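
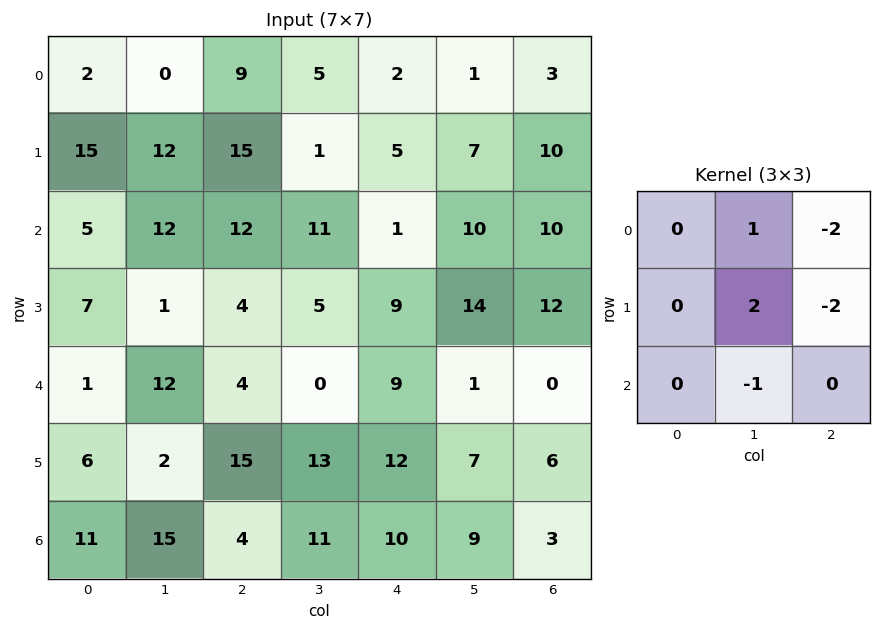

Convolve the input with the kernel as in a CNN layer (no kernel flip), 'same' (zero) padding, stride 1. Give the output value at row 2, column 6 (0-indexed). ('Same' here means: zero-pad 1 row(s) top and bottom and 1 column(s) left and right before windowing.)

The receptive field on the zero-padded input at this output position is [7 10 0 / 10 10 0 / 14 12 0]. Elementwise product with the kernel and sum: 10·1 + 0·-2 + 10·2 + 0·-2 + 12·-1.

18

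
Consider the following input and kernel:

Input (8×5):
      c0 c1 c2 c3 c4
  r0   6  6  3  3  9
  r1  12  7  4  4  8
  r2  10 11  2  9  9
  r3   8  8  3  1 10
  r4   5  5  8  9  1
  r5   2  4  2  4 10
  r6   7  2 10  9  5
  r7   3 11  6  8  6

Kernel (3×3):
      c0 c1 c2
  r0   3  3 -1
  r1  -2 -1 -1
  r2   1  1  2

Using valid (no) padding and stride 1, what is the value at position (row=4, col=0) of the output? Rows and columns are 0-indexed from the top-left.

41

The receptive field on the input at this output position is [5 5 8 / 2 4 2 / 7 2 10]. Elementwise product with the kernel and sum: 5·3 + 5·3 + 8·-1 + 2·-2 + 4·-1 + 2·-1 + 7·1 + 2·1 + 10·2.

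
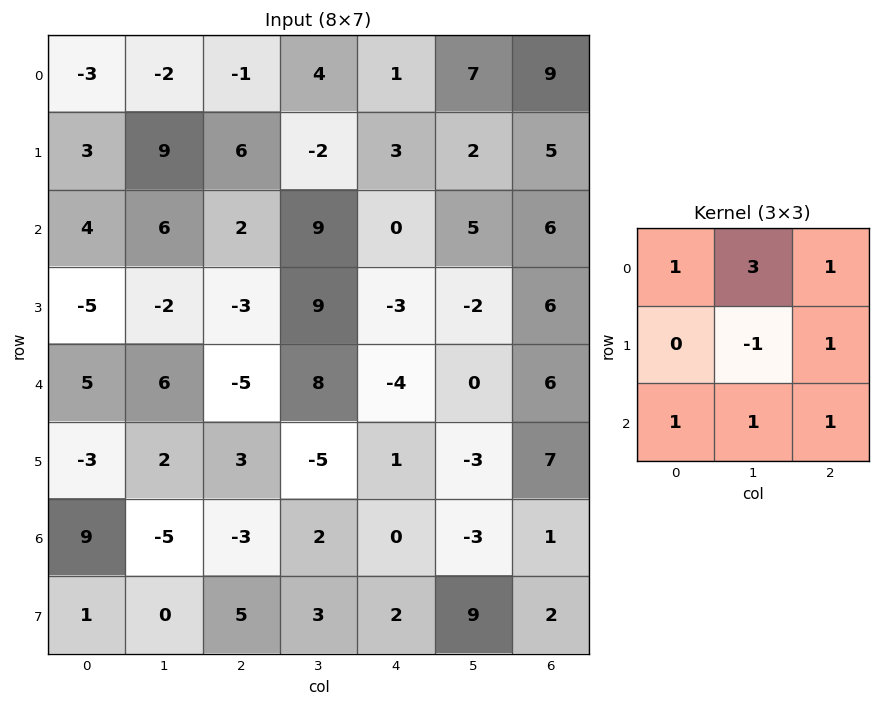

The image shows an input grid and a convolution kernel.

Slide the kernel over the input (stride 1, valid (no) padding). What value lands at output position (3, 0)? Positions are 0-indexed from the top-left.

The receptive field on the input at this output position is [-5 -2 -3 / 5 6 -5 / -3 2 3]. Elementwise product with the kernel and sum: -5·1 + -2·3 + -3·1 + 6·-1 + -5·1 + -3·1 + 2·1 + 3·1.

-23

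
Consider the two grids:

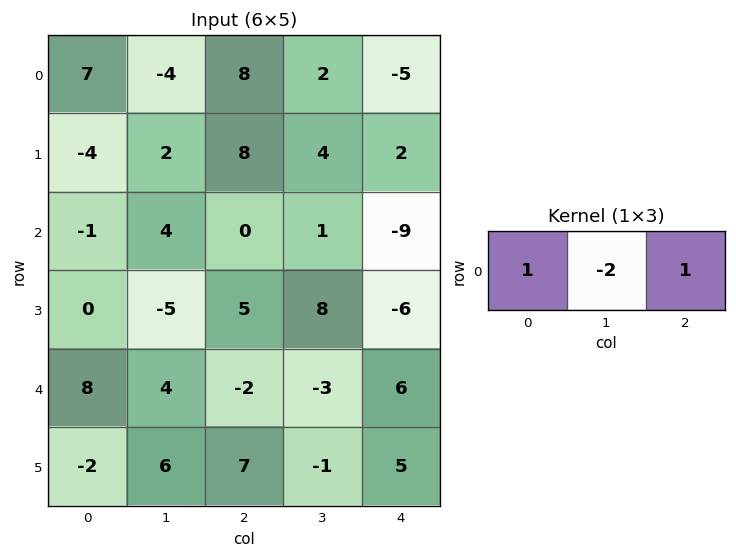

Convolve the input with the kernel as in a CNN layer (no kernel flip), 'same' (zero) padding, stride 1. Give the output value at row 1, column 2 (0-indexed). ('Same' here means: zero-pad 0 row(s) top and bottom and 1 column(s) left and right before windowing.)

The receptive field on the zero-padded input at this output position is [2 8 4]. Elementwise product with the kernel and sum: 2·1 + 8·-2 + 4·1.

-10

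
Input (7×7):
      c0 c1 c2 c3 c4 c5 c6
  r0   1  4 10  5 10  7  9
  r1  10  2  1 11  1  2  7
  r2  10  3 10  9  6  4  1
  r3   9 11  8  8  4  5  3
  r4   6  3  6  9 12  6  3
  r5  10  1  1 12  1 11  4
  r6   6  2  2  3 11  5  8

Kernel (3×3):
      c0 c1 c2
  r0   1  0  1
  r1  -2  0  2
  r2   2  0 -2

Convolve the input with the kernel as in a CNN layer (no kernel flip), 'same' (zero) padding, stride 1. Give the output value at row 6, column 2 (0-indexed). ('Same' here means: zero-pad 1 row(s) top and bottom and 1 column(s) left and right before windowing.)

The receptive field on the zero-padded input at this output position is [1 1 12 / 2 2 3 / 0 0 0]. Elementwise product with the kernel and sum: 1·1 + 12·1 + 2·-2 + 3·2 + 0·2 + 0·-2.

15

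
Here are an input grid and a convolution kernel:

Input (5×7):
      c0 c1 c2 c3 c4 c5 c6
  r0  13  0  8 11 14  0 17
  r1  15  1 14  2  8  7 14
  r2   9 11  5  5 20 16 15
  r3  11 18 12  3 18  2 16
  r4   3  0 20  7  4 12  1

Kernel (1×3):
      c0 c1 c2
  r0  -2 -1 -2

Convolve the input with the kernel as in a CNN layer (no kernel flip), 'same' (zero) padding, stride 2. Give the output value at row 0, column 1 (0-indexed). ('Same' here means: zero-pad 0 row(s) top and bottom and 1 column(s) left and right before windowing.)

-30

The receptive field on the zero-padded input at this output position is [0 8 11]. Elementwise product with the kernel and sum: 0·-2 + 8·-1 + 11·-2.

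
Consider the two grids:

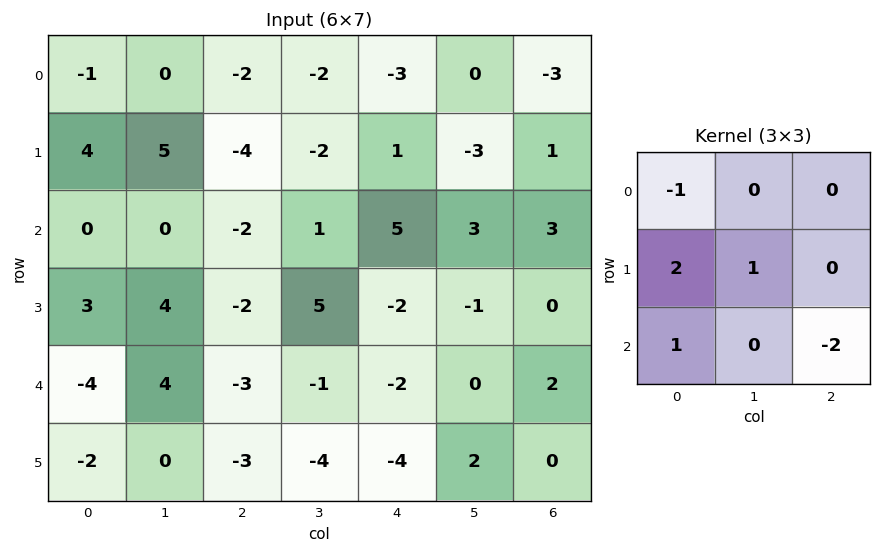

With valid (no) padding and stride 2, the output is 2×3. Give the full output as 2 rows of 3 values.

Output[0,0]: The receptive field on the input at this output position is [-1 0 -2 / 4 5 -4 / 0 0 -2]. Elementwise product with the kernel and sum: -1·-1 + 4·2 + 5·1 + 0·1 + -2·-2.
Output[0,1]: The receptive field on the input at this output position is [-2 -2 -3 / -4 -2 1 / -2 1 5]. Elementwise product with the kernel and sum: -2·-1 + -4·2 + -2·1 + -2·1 + 5·-2.

18 -20 1
12 4 -16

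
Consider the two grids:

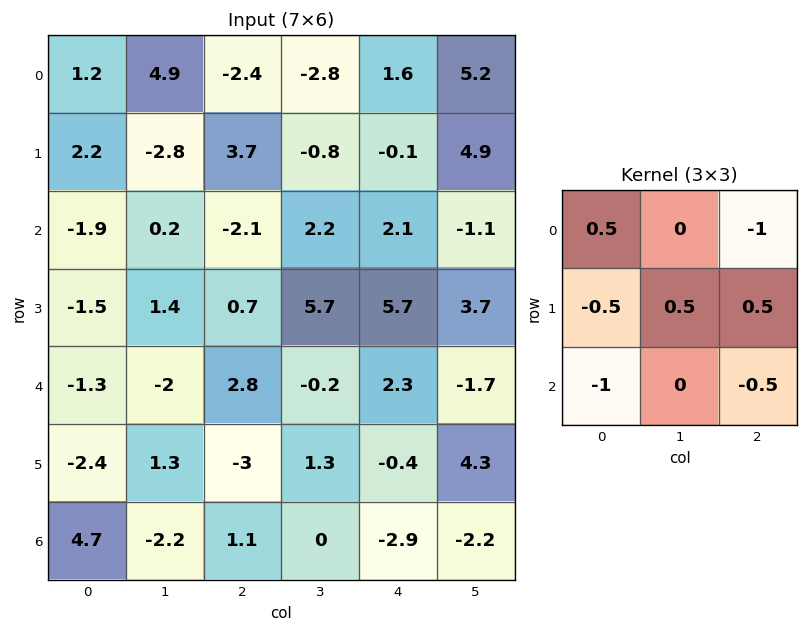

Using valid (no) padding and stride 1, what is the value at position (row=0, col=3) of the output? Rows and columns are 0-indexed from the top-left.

The receptive field on the input at this output position is [-2.8 1.6 5.2 / -0.8 -0.1 4.9 / 2.2 2.1 -1.1]. Elementwise product with the kernel and sum: -2.8·0.5 + 5.2·-1 + -0.8·-0.5 + -0.1·0.5 + 4.9·0.5 + 2.2·-1 + -1.1·-0.5.

-5.45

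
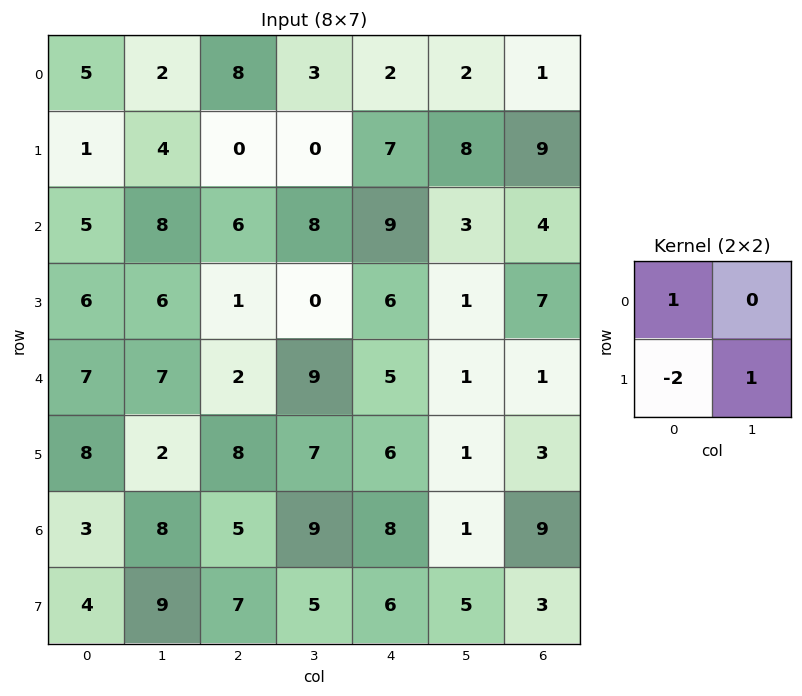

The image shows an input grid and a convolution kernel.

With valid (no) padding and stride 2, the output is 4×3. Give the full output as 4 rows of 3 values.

Output[0,0]: The receptive field on the input at this output position is [5 2 / 1 4]. Elementwise product with the kernel and sum: 5·1 + 1·-2 + 4·1.
Output[0,1]: The receptive field on the input at this output position is [8 3 / 0 0]. Elementwise product with the kernel and sum: 8·1 + 0·-2 + 0·1.

7 8 -4
-1 4 -2
-7 -7 -6
4 -4 1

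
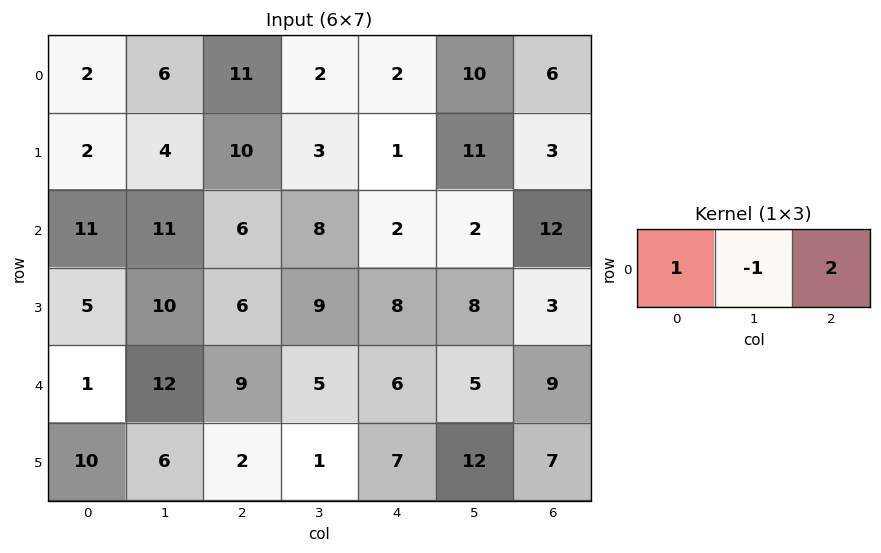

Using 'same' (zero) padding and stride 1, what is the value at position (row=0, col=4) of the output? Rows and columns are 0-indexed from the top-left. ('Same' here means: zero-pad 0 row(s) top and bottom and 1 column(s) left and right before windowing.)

The receptive field on the zero-padded input at this output position is [2 2 10]. Elementwise product with the kernel and sum: 2·1 + 2·-1 + 10·2.

20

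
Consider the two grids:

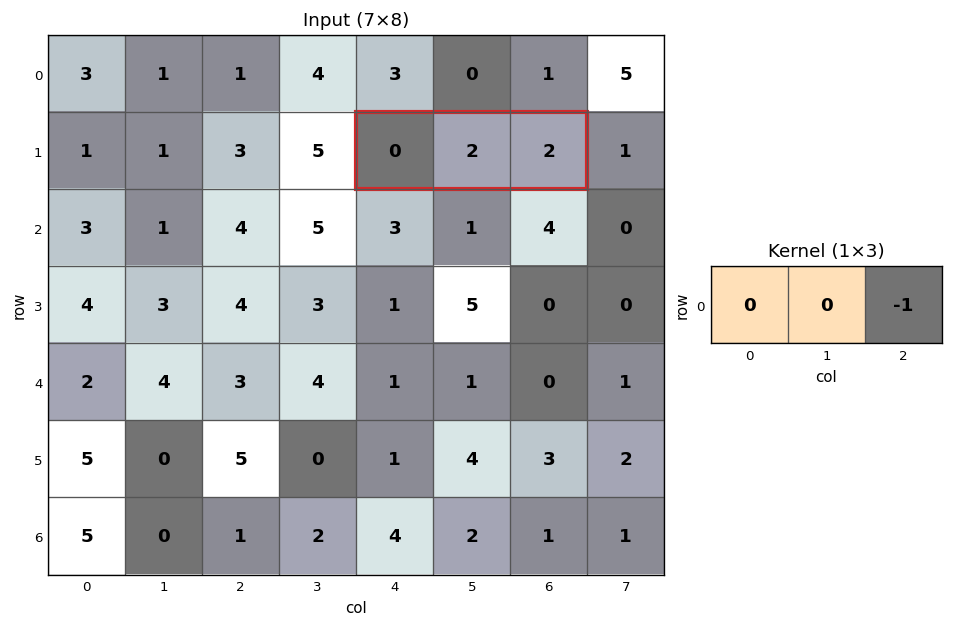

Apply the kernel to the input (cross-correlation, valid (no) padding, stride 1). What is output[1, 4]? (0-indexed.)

-2

The receptive field on the input at this output position is [0 2 2]. Elementwise product with the kernel and sum: 2·-1.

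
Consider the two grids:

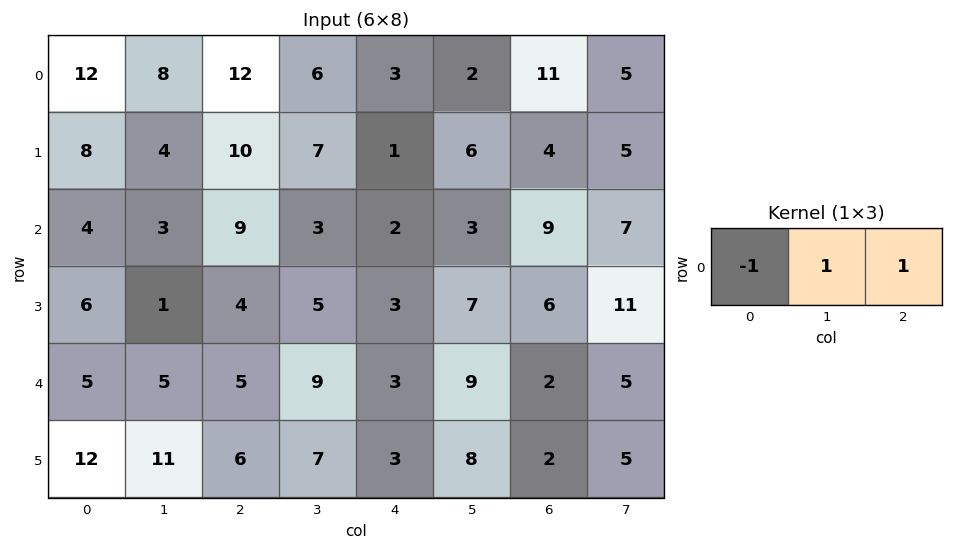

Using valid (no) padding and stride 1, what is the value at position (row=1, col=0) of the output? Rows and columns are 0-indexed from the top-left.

The receptive field on the input at this output position is [8 4 10]. Elementwise product with the kernel and sum: 8·-1 + 4·1 + 10·1.

6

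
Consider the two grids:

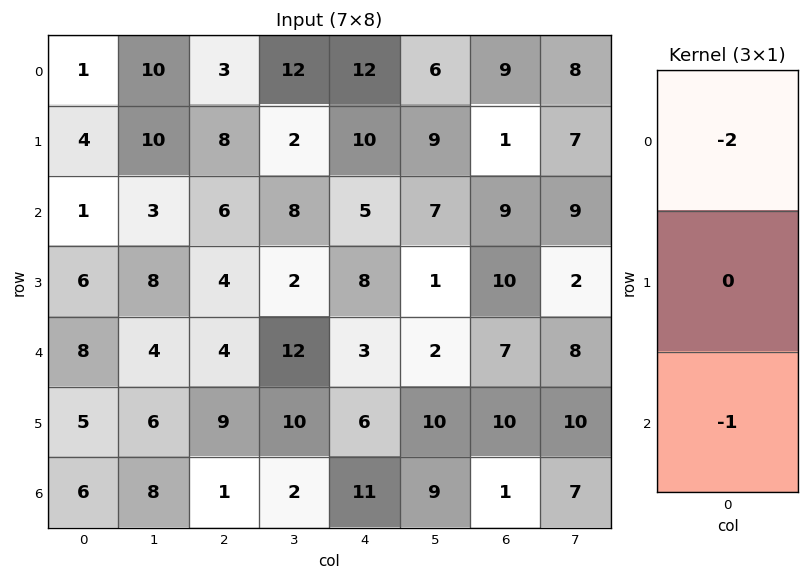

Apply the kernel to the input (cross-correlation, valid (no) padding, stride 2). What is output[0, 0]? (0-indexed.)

The receptive field on the input at this output position is [1 / 4 / 1]. Elementwise product with the kernel and sum: 1·-2 + 1·-1.

-3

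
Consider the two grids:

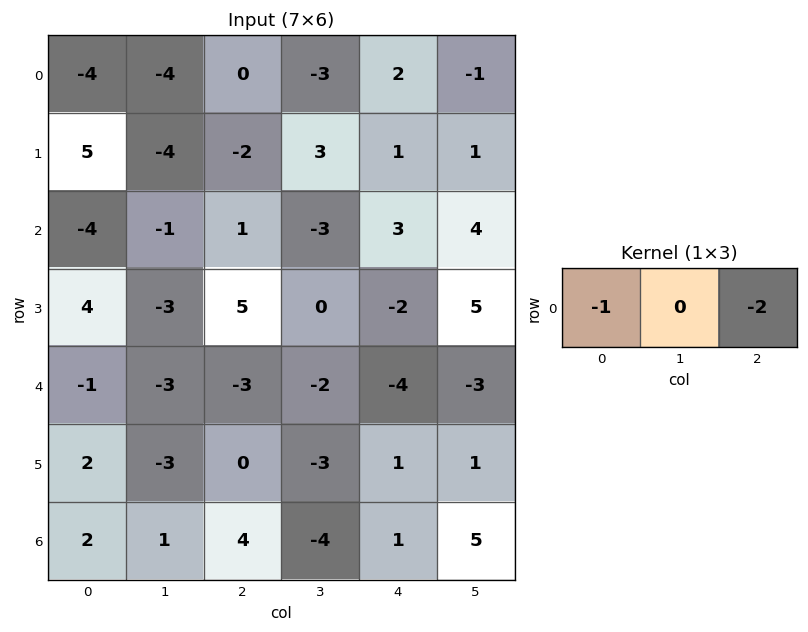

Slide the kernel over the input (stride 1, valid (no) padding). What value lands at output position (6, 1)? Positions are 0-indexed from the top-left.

The receptive field on the input at this output position is [1 4 -4]. Elementwise product with the kernel and sum: 1·-1 + -4·-2.

7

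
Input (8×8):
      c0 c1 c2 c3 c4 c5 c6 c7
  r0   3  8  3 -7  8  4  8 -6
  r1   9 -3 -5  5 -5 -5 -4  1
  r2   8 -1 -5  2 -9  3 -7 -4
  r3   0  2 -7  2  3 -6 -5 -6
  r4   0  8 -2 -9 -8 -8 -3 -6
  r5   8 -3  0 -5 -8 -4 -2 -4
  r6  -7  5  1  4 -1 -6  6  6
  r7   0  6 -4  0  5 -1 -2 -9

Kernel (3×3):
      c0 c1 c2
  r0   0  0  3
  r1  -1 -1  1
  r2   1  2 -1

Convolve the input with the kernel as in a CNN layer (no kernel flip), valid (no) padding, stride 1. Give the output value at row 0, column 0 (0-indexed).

9

The receptive field on the input at this output position is [3 8 3 / 9 -3 -5 / 8 -1 -5]. Elementwise product with the kernel and sum: 3·3 + 9·-1 + -3·-1 + -5·1 + 8·1 + -1·2 + -5·-1.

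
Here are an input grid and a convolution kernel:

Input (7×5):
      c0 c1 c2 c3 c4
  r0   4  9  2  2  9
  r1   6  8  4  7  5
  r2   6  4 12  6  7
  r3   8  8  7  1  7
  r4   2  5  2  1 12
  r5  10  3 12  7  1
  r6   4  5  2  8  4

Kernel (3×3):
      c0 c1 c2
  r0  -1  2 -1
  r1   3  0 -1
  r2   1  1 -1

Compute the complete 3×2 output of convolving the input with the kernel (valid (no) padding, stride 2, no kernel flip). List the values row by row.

Output[0,0]: The receptive field on the input at this output position is [4 9 2 / 6 8 4 / 6 4 12]. Elementwise product with the kernel and sum: 4·-1 + 9·2 + 2·-1 + 6·3 + 4·-1 + 6·1 + 4·1 + 12·-1.
Output[0,1]: The receptive field on the input at this output position is [2 2 9 / 4 7 5 / 12 6 7]. Elementwise product with the kernel and sum: 2·-1 + 2·2 + 9·-1 + 4·3 + 5·-1 + 12·1 + 6·1 + 7·-1.

24 11
12 -2
31 29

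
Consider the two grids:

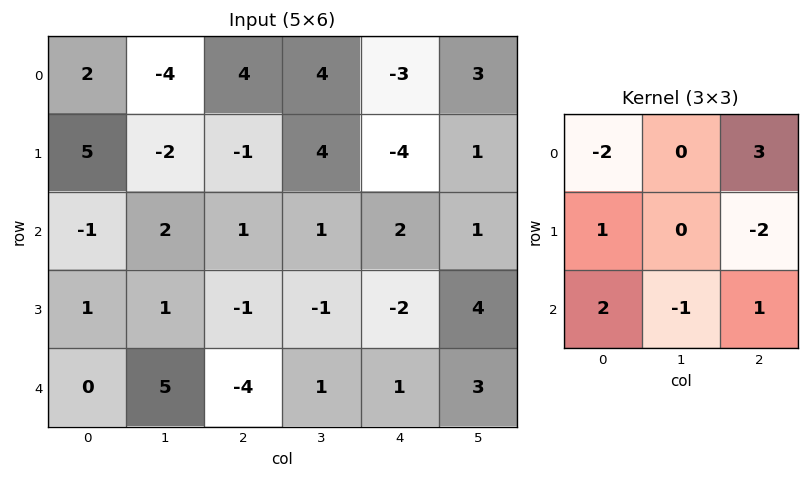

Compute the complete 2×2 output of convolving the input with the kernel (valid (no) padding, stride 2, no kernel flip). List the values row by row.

12 -7
-1 -1

Output[0,0]: The receptive field on the input at this output position is [2 -4 4 / 5 -2 -1 / -1 2 1]. Elementwise product with the kernel and sum: 2·-2 + 4·3 + 5·1 + -1·-2 + -1·2 + 2·-1 + 1·1.
Output[0,1]: The receptive field on the input at this output position is [4 4 -3 / -1 4 -4 / 1 1 2]. Elementwise product with the kernel and sum: 4·-2 + -3·3 + -1·1 + -4·-2 + 1·2 + 1·-1 + 2·1.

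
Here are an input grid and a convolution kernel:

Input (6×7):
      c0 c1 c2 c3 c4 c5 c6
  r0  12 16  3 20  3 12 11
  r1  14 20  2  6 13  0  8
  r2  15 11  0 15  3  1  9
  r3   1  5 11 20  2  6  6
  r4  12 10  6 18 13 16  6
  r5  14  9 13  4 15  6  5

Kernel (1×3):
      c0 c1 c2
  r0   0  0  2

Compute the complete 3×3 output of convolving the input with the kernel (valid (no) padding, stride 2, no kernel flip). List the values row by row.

6 6 22
0 6 18
12 26 12

Output[0,0]: The receptive field on the input at this output position is [12 16 3]. Elementwise product with the kernel and sum: 3·2.
Output[0,1]: The receptive field on the input at this output position is [3 20 3]. Elementwise product with the kernel and sum: 3·2.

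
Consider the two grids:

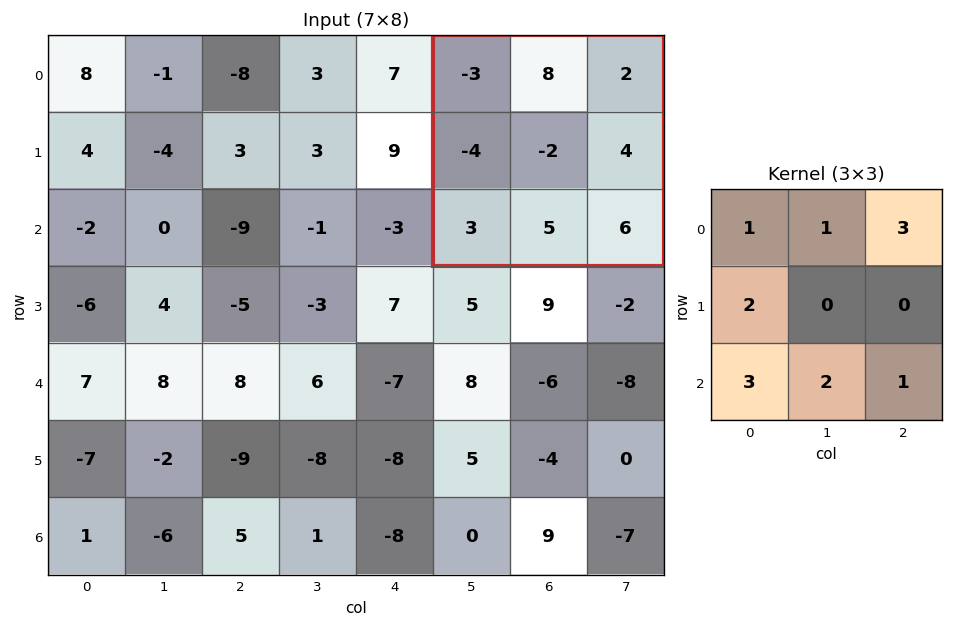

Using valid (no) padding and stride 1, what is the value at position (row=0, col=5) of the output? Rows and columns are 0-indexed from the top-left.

28

The receptive field on the input at this output position is [-3 8 2 / -4 -2 4 / 3 5 6]. Elementwise product with the kernel and sum: -3·1 + 8·1 + 2·3 + -4·2 + 3·3 + 5·2 + 6·1.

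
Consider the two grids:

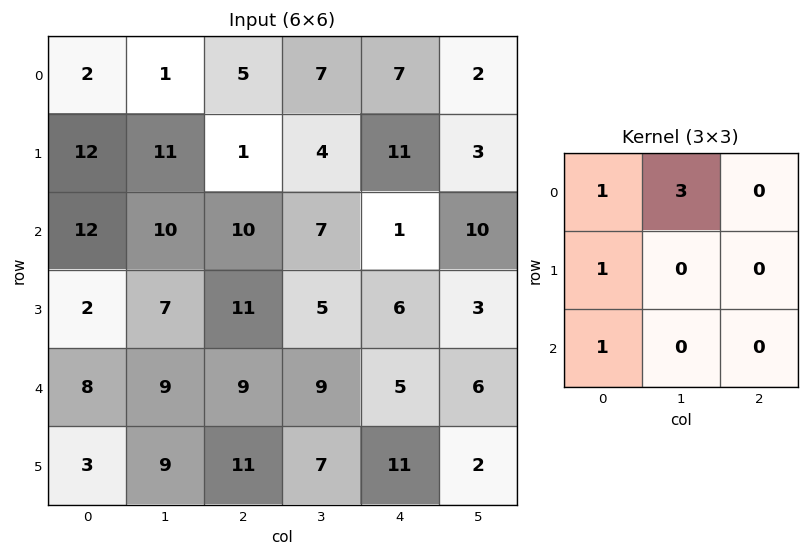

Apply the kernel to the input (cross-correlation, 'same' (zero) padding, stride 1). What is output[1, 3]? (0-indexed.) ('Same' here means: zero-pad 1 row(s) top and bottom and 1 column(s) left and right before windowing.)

37

The receptive field on the zero-padded input at this output position is [5 7 7 / 1 4 11 / 10 7 1]. Elementwise product with the kernel and sum: 5·1 + 7·3 + 1·1 + 10·1.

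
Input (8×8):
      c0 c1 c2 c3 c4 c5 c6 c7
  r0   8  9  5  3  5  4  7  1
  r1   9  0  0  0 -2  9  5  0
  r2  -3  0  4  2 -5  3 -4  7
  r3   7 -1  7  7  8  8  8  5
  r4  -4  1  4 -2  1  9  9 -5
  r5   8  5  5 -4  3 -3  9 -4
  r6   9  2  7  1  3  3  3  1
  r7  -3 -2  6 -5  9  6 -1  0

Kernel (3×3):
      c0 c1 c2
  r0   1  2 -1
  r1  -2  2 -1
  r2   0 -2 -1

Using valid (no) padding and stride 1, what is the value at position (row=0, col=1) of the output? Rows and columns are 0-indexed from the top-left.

6

The receptive field on the input at this output position is [9 5 3 / 0 0 0 / 0 4 2]. Elementwise product with the kernel and sum: 9·1 + 5·2 + 3·-1 + 0·-2 + 0·2 + 0·-1 + 4·-2 + 2·-1.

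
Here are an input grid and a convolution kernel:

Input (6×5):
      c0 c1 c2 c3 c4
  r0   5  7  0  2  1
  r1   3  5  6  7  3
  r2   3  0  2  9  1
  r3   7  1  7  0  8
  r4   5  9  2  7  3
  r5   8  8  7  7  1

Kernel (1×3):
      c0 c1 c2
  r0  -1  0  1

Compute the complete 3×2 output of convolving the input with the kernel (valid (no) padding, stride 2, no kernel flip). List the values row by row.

Output[0,0]: The receptive field on the input at this output position is [5 7 0]. Elementwise product with the kernel and sum: 5·-1 + 0·1.
Output[0,1]: The receptive field on the input at this output position is [0 2 1]. Elementwise product with the kernel and sum: 0·-1 + 1·1.

-5 1
-1 -1
-3 1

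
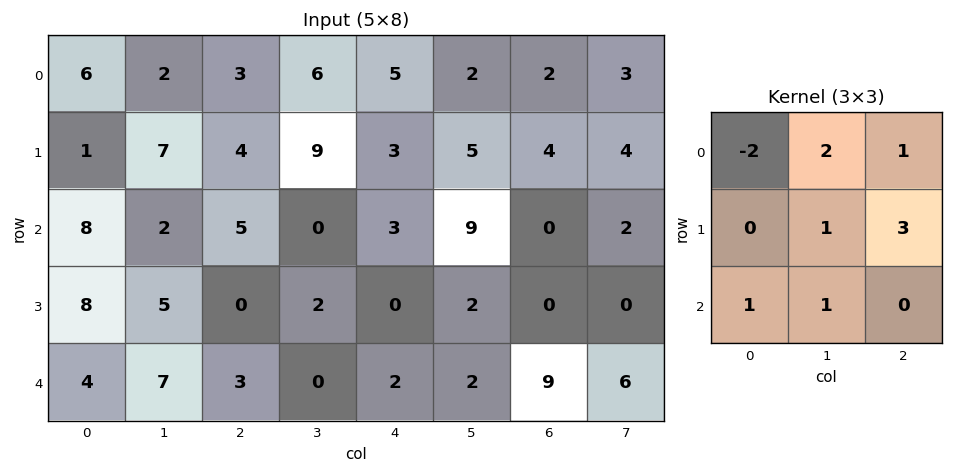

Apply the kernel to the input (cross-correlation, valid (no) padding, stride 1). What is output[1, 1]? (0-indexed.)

13

The receptive field on the input at this output position is [7 4 9 / 2 5 0 / 5 0 2]. Elementwise product with the kernel and sum: 7·-2 + 4·2 + 9·1 + 5·1 + 0·3 + 5·1 + 0·1.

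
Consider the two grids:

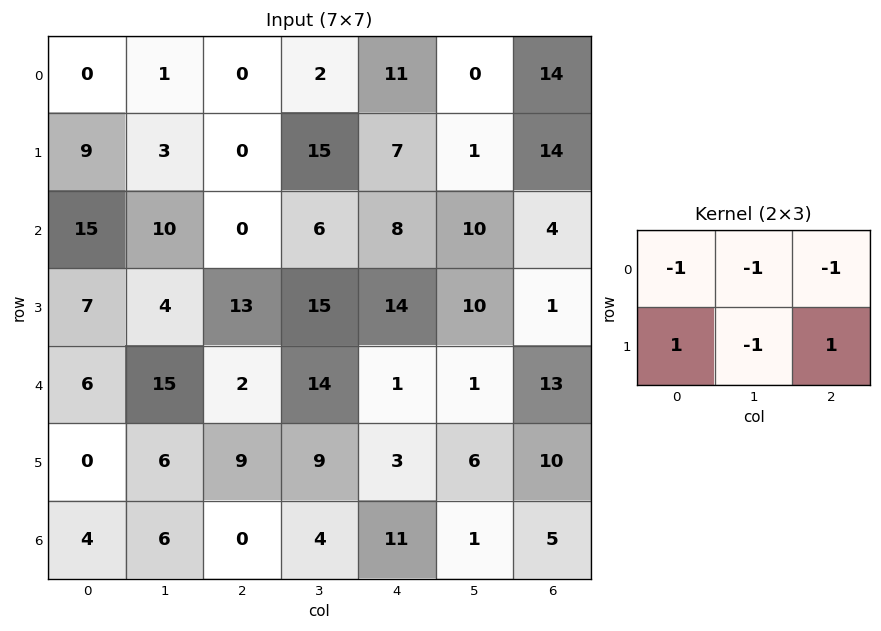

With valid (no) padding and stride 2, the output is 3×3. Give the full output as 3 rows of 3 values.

Output[0,0]: The receptive field on the input at this output position is [0 1 0 / 9 3 0]. Elementwise product with the kernel and sum: 0·-1 + 1·-1 + 0·-1 + 9·1 + 3·-1 + 0·1.
Output[0,1]: The receptive field on the input at this output position is [0 2 11 / 0 15 7]. Elementwise product with the kernel and sum: 0·-1 + 2·-1 + 11·-1 + 0·1 + 15·-1 + 7·1.

5 -21 -5
-9 -2 -17
-20 -14 -8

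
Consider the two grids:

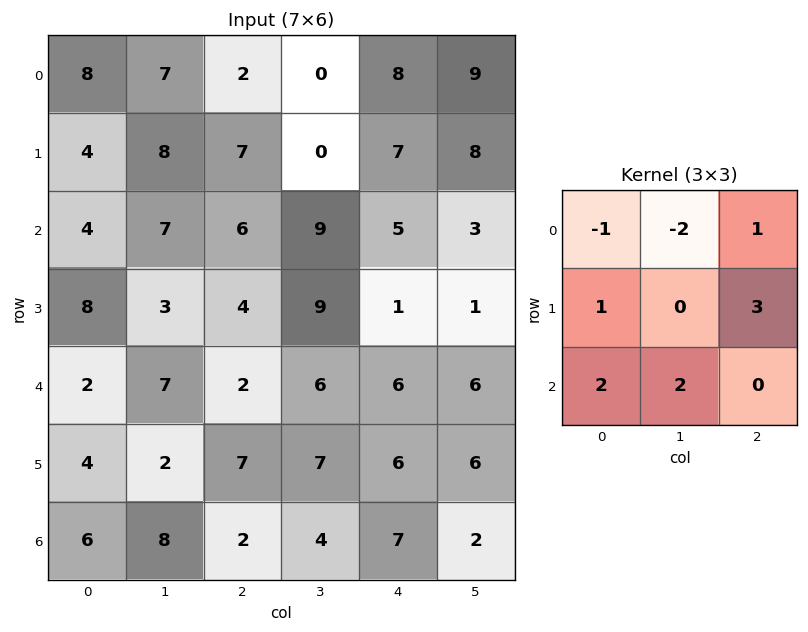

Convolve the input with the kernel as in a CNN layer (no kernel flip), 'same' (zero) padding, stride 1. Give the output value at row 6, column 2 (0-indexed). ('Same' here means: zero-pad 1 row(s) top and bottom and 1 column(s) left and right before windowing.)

The receptive field on the zero-padded input at this output position is [2 7 7 / 8 2 4 / 0 0 0]. Elementwise product with the kernel and sum: 2·-1 + 7·-2 + 7·1 + 8·1 + 4·3 + 0·2 + 0·2.

11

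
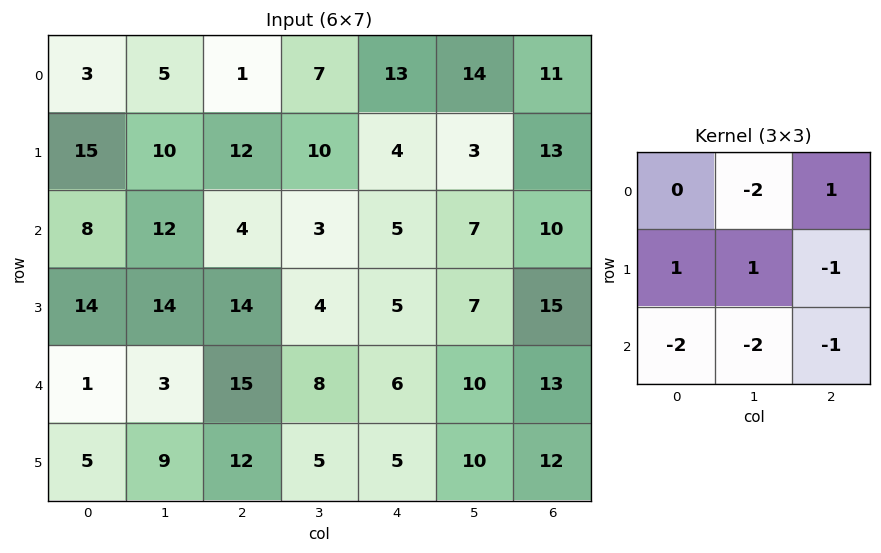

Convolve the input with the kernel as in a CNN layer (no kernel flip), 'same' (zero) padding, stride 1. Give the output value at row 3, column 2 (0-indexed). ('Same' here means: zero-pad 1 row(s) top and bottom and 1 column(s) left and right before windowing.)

The receptive field on the zero-padded input at this output position is [12 4 3 / 14 14 4 / 3 15 8]. Elementwise product with the kernel and sum: 4·-2 + 3·1 + 14·1 + 14·1 + 4·-1 + 3·-2 + 15·-2 + 8·-1.

-25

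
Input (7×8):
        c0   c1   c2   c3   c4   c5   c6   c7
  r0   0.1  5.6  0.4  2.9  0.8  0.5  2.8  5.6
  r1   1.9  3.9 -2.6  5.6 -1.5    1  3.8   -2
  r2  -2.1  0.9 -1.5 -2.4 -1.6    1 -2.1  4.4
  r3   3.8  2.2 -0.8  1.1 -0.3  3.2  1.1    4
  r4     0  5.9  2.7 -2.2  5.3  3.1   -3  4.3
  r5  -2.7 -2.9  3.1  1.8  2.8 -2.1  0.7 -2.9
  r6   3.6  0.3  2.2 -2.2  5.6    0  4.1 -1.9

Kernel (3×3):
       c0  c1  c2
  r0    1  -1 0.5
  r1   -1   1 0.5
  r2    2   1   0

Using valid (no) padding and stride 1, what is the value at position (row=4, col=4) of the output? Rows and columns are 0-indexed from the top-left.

The receptive field on the input at this output position is [5.3 3.1 -3 / 2.8 -2.1 0.7 / 5.6 0 4.1]. Elementwise product with the kernel and sum: 5.3·1 + 3.1·-1 + -3·0.5 + 2.8·-1 + -2.1·1 + 0.7·0.5 + 5.6·2 + 0·1.

7.35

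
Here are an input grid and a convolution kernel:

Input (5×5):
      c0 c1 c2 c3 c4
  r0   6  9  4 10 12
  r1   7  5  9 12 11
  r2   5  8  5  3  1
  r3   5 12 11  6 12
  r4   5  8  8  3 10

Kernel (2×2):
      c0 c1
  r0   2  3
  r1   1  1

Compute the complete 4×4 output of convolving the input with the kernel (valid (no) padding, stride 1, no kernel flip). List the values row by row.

51 44 59 79
42 50 62 61
51 54 36 27
59 73 51 61

Output[0,0]: The receptive field on the input at this output position is [6 9 / 7 5]. Elementwise product with the kernel and sum: 6·2 + 9·3 + 7·1 + 5·1.
Output[0,1]: The receptive field on the input at this output position is [9 4 / 5 9]. Elementwise product with the kernel and sum: 9·2 + 4·3 + 5·1 + 9·1.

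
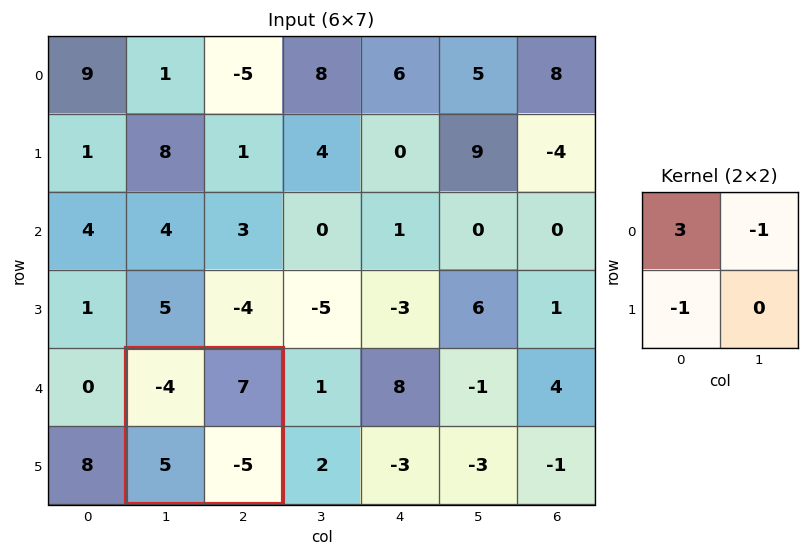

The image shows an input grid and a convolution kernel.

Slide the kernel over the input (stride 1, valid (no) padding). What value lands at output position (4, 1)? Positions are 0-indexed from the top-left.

The receptive field on the input at this output position is [-4 7 / 5 -5]. Elementwise product with the kernel and sum: -4·3 + 7·-1 + 5·-1.

-24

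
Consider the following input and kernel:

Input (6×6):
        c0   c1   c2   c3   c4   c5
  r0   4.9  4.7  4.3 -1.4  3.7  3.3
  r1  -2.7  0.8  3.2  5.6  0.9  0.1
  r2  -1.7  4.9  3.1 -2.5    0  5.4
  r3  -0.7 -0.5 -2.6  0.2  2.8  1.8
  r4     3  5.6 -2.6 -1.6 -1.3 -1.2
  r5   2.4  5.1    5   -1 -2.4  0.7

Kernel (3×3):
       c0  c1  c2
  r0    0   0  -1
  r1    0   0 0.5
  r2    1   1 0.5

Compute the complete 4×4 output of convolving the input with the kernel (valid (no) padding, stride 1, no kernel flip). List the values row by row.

2.05 10.95 -2.65 -3.05
-4.15 -9.85 -1.9 6.5
2.9 4.8 -3.45 -8
11.3 8.6 -0.65 -5.45

Output[0,0]: The receptive field on the input at this output position is [4.9 4.7 4.3 / -2.7 0.8 3.2 / -1.7 4.9 3.1]. Elementwise product with the kernel and sum: 4.3·-1 + 3.2·0.5 + -1.7·1 + 4.9·1 + 3.1·0.5.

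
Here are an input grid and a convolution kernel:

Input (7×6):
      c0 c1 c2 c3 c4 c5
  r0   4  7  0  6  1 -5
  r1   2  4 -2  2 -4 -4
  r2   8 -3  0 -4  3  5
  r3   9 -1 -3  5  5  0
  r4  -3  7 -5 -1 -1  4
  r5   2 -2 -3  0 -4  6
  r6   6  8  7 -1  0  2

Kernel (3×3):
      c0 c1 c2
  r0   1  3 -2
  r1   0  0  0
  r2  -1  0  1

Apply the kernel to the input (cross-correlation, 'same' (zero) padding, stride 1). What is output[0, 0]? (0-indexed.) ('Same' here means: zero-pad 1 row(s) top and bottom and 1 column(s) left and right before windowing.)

The receptive field on the zero-padded input at this output position is [0 0 0 / 0 4 7 / 0 2 4]. Elementwise product with the kernel and sum: 0·1 + 0·3 + 0·-2 + 0·-1 + 4·1.

4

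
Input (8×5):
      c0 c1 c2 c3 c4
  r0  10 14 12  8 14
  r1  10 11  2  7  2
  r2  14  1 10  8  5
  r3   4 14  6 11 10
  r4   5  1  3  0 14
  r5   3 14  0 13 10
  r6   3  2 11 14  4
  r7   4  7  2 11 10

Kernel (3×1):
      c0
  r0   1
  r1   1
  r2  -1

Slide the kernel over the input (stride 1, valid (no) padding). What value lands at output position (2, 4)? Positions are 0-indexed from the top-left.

1

The receptive field on the input at this output position is [5 / 10 / 14]. Elementwise product with the kernel and sum: 5·1 + 10·1 + 14·-1.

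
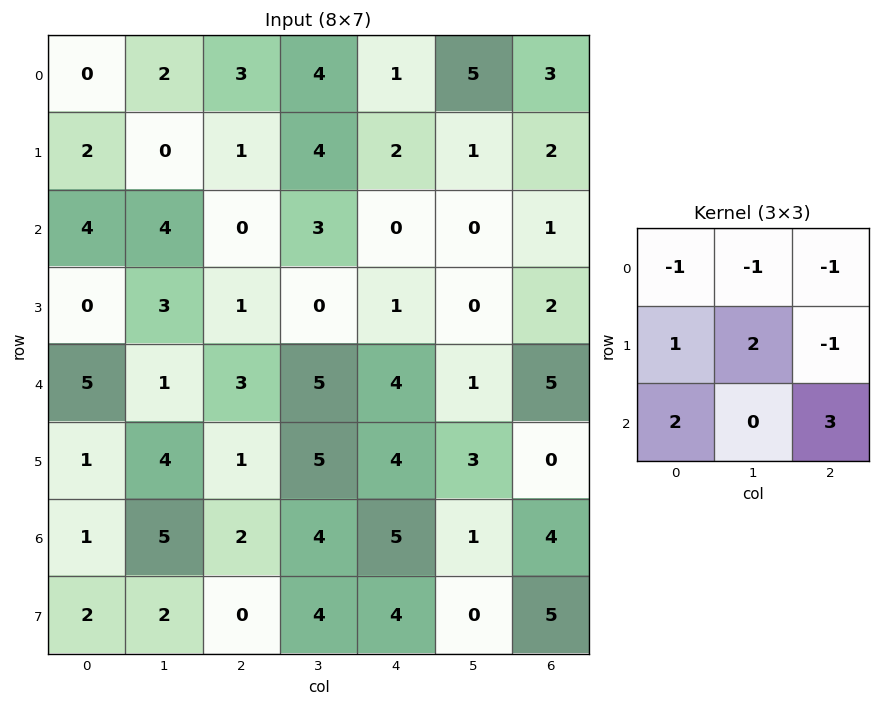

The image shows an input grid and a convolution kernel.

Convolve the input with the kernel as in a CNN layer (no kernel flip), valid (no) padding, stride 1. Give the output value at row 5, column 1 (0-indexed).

11

The receptive field on the input at this output position is [4 1 5 / 5 2 4 / 2 0 4]. Elementwise product with the kernel and sum: 4·-1 + 1·-1 + 5·-1 + 5·1 + 2·2 + 4·-1 + 2·2 + 4·3.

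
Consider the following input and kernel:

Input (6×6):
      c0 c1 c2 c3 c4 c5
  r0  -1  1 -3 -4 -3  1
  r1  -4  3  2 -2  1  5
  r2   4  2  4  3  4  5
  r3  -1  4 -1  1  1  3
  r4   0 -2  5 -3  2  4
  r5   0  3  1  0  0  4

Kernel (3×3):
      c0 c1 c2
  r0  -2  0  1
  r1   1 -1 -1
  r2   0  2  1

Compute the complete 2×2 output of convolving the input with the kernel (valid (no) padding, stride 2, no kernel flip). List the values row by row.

Output[0,0]: The receptive field on the input at this output position is [-1 1 -3 / -4 3 2 / 4 2 4]. Elementwise product with the kernel and sum: -1·-2 + -3·1 + -4·1 + 3·-1 + 2·-1 + 2·2 + 4·1.

-2 16
-7 -11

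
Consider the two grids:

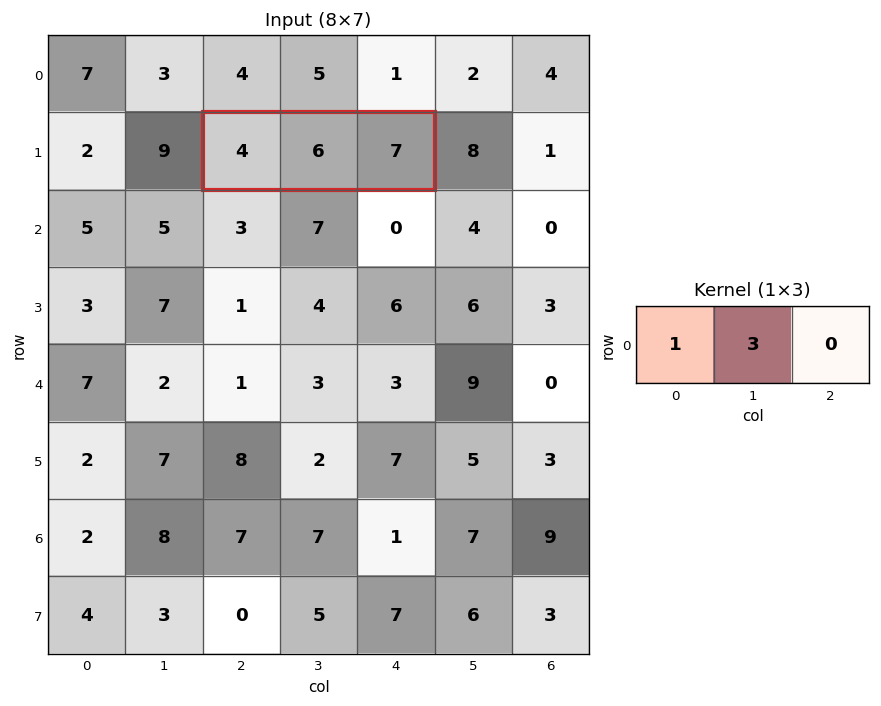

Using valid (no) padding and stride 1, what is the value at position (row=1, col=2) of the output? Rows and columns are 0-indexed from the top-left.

22

The receptive field on the input at this output position is [4 6 7]. Elementwise product with the kernel and sum: 4·1 + 6·3.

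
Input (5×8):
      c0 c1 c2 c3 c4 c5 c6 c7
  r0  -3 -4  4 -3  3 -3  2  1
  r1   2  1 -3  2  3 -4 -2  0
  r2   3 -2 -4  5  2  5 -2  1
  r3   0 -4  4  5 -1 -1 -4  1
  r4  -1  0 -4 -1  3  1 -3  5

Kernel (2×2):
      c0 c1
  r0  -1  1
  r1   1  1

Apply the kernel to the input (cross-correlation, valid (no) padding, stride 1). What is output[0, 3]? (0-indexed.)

The receptive field on the input at this output position is [-3 3 / 2 3]. Elementwise product with the kernel and sum: -3·-1 + 3·1 + 2·1 + 3·1.

11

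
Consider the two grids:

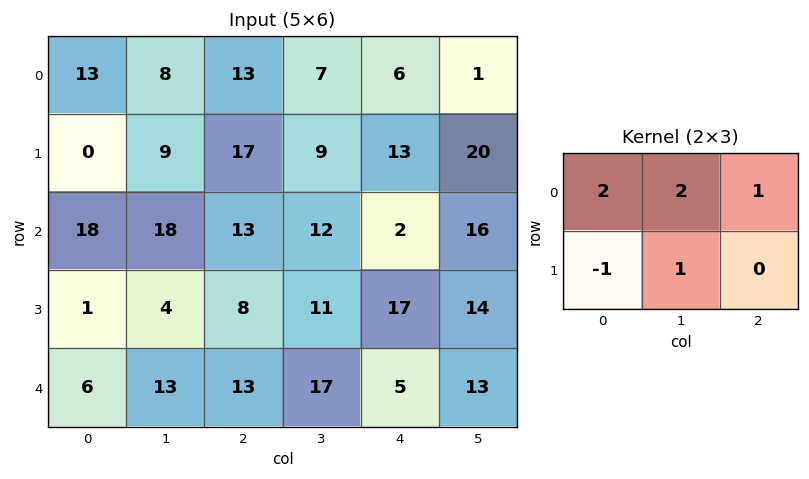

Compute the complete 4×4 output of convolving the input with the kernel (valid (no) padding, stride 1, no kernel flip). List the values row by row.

Output[0,0]: The receptive field on the input at this output position is [13 8 13 / 0 9 17]. Elementwise product with the kernel and sum: 13·2 + 8·2 + 13·1 + 0·-1 + 9·1.
Output[0,1]: The receptive field on the input at this output position is [8 13 7 / 9 17 9]. Elementwise product with the kernel and sum: 8·2 + 13·2 + 7·1 + 9·-1 + 17·1.

64 57 38 31
35 56 64 54
88 78 55 50
25 35 59 58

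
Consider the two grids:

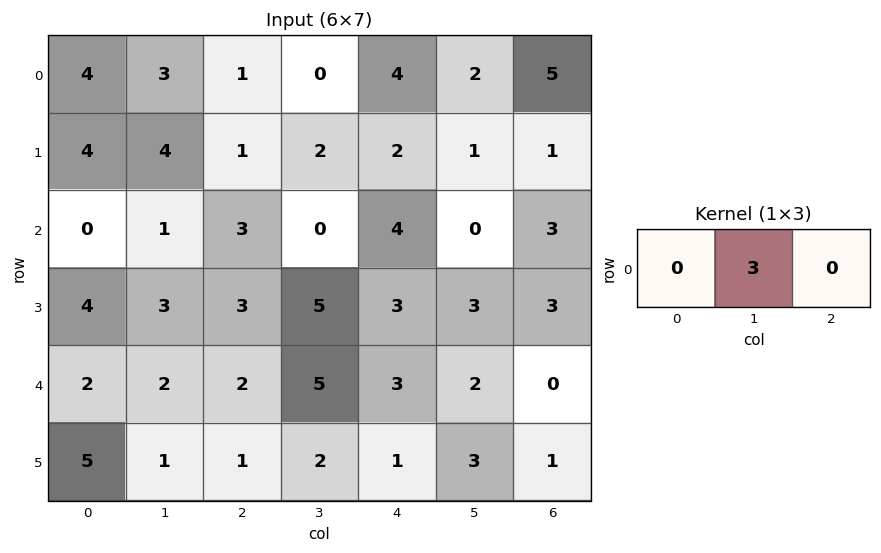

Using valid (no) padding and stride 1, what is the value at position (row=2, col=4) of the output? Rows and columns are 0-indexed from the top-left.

The receptive field on the input at this output position is [4 0 3]. Elementwise product with the kernel and sum: 0·3.

0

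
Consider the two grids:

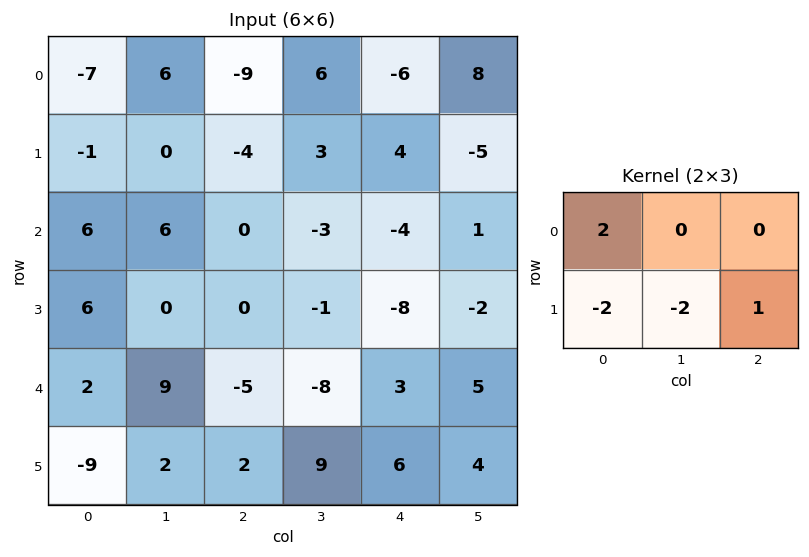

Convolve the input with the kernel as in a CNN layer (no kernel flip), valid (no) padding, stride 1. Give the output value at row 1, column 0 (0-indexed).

The receptive field on the input at this output position is [-1 0 -4 / 6 6 0]. Elementwise product with the kernel and sum: -1·2 + 6·-2 + 6·-2 + 0·1.

-26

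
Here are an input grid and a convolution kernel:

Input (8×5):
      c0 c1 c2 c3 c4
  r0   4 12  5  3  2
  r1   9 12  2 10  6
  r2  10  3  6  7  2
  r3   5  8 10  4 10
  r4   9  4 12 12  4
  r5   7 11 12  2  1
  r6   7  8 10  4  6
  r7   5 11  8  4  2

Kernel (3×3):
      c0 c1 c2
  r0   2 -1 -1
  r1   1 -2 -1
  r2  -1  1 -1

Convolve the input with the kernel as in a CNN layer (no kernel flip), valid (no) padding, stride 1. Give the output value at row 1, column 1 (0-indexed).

The receptive field on the input at this output position is [12 2 10 / 3 6 7 / 8 10 4]. Elementwise product with the kernel and sum: 12·2 + 2·-1 + 10·-1 + 3·1 + 6·-2 + 7·-1 + 8·-1 + 10·1 + 4·-1.

-6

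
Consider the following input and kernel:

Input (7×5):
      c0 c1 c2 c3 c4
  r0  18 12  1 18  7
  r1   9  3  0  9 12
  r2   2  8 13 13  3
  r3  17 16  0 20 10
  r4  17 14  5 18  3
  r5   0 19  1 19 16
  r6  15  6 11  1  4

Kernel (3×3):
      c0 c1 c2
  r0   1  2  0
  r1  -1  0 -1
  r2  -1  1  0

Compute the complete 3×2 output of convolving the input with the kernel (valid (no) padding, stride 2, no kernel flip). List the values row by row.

39 25
-2 42
35 14

Output[0,0]: The receptive field on the input at this output position is [18 12 1 / 9 3 0 / 2 8 13]. Elementwise product with the kernel and sum: 18·1 + 12·2 + 9·-1 + 0·-1 + 2·-1 + 8·1.
Output[0,1]: The receptive field on the input at this output position is [1 18 7 / 0 9 12 / 13 13 3]. Elementwise product with the kernel and sum: 1·1 + 18·2 + 0·-1 + 12·-1 + 13·-1 + 13·1.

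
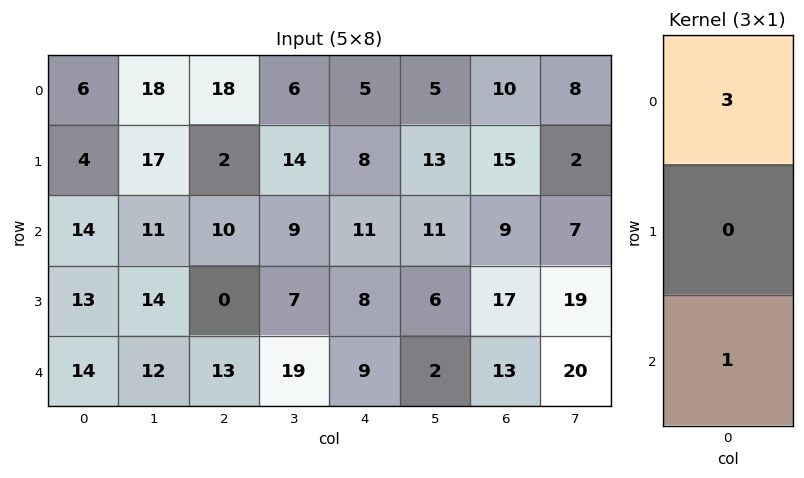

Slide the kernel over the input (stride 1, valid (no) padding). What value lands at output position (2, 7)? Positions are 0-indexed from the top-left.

The receptive field on the input at this output position is [7 / 19 / 20]. Elementwise product with the kernel and sum: 7·3 + 20·1.

41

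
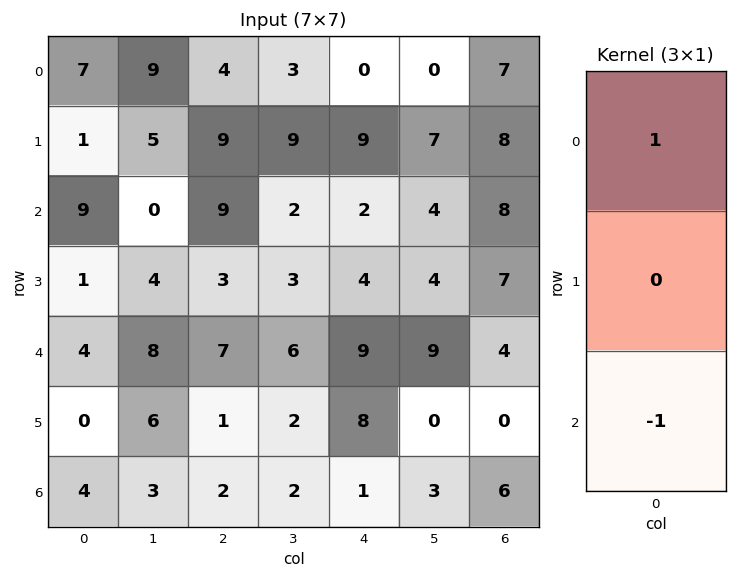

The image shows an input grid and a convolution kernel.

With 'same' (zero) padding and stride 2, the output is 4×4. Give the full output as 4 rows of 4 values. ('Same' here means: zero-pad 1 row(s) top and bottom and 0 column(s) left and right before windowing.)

-1 -9 -9 -8
0 6 5 1
1 2 -4 7
0 1 8 0

Output[0,0]: The receptive field on the zero-padded input at this output position is [0 / 7 / 1]. Elementwise product with the kernel and sum: 0·1 + 1·-1.
Output[0,1]: The receptive field on the zero-padded input at this output position is [0 / 4 / 9]. Elementwise product with the kernel and sum: 0·1 + 9·-1.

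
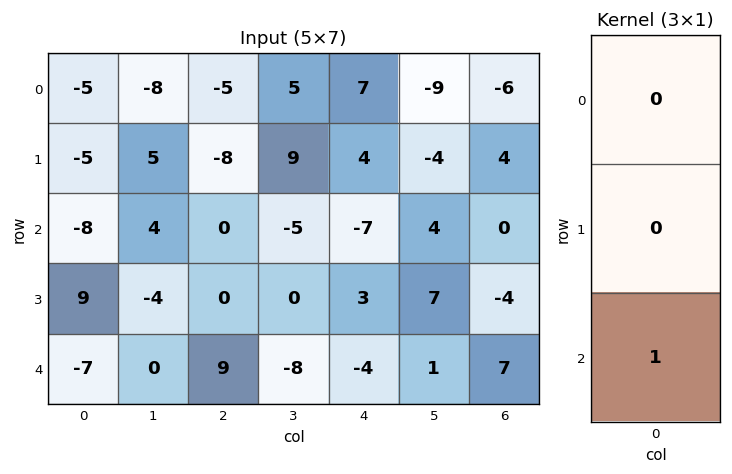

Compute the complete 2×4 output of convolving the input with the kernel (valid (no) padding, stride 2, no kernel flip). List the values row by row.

-8 0 -7 0
-7 9 -4 7

Output[0,0]: The receptive field on the input at this output position is [-5 / -5 / -8]. Elementwise product with the kernel and sum: -8·1.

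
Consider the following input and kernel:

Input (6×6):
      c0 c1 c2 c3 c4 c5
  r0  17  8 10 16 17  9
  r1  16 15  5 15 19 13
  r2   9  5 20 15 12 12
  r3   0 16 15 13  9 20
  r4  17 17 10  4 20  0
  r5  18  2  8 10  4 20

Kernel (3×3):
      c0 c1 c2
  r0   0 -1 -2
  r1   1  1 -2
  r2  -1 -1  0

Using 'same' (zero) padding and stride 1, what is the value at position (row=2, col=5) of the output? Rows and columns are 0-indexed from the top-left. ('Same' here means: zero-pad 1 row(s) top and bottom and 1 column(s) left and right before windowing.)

-18

The receptive field on the zero-padded input at this output position is [19 13 0 / 12 12 0 / 9 20 0]. Elementwise product with the kernel and sum: 13·-1 + 0·-2 + 12·1 + 12·1 + 0·-2 + 9·-1 + 20·-1.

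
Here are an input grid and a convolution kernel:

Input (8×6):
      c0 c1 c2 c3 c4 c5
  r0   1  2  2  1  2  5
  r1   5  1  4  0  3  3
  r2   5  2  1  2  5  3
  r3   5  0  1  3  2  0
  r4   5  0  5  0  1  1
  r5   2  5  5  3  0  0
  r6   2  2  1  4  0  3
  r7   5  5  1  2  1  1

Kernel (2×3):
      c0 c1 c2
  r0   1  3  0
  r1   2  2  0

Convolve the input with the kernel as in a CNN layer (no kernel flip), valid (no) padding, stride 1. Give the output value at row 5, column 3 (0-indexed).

11

The receptive field on the input at this output position is [3 0 0 / 4 0 3]. Elementwise product with the kernel and sum: 3·1 + 0·3 + 4·2 + 0·2.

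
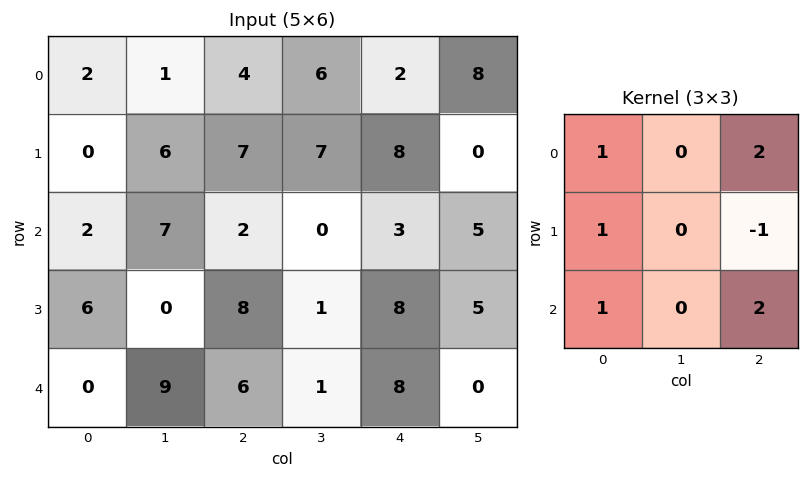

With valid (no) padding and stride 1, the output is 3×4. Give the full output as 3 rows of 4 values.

Output[0,0]: The receptive field on the input at this output position is [2 1 4 / 0 6 7 / 2 7 2]. Elementwise product with the kernel and sum: 2·1 + 4·2 + 0·1 + 7·-1 + 2·1 + 2·2.

9 19 15 39
36 29 46 13
16 17 30 7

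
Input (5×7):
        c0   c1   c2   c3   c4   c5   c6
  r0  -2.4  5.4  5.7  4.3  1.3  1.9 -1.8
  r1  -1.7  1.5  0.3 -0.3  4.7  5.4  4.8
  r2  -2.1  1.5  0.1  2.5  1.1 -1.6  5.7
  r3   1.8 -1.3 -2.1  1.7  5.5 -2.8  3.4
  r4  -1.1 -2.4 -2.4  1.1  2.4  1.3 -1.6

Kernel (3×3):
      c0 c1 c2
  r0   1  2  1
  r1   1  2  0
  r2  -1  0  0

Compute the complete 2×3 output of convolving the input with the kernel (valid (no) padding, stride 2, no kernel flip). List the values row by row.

Output[0,0]: The receptive field on the input at this output position is [-2.4 5.4 5.7 / -1.7 1.5 0.3 / -2.1 1.5 0.1]. Elementwise product with the kernel and sum: -2.4·1 + 5.4·2 + 5.7·1 + -1.7·1 + 1.5·2 + -2.1·-1.

17.5 15.2 17.7
1.3 9.9 1.1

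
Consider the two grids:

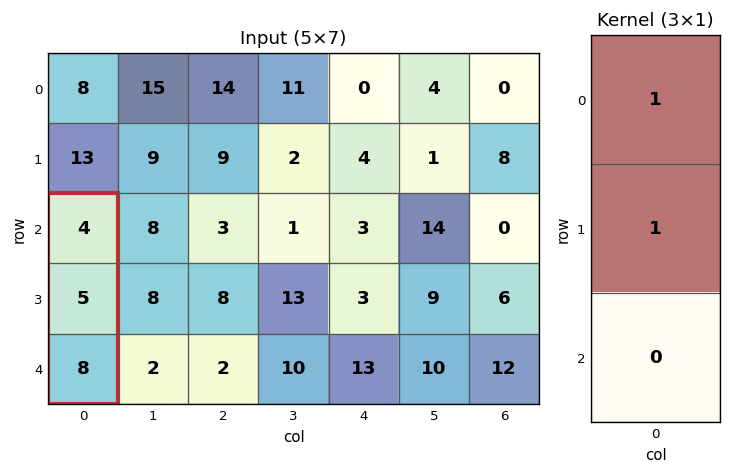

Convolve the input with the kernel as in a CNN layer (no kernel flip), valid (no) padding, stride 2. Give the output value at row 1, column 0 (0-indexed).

The receptive field on the input at this output position is [4 / 5 / 8]. Elementwise product with the kernel and sum: 4·1 + 5·1.

9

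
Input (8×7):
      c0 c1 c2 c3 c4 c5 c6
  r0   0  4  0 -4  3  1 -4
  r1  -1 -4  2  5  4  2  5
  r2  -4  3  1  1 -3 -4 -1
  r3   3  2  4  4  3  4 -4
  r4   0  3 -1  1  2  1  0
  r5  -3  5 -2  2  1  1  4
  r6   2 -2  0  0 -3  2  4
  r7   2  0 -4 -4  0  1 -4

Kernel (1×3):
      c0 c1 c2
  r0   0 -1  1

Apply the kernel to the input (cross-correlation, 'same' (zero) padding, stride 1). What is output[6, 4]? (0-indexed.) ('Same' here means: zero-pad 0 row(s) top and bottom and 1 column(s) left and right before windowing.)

5

The receptive field on the zero-padded input at this output position is [0 -3 2]. Elementwise product with the kernel and sum: -3·-1 + 2·1.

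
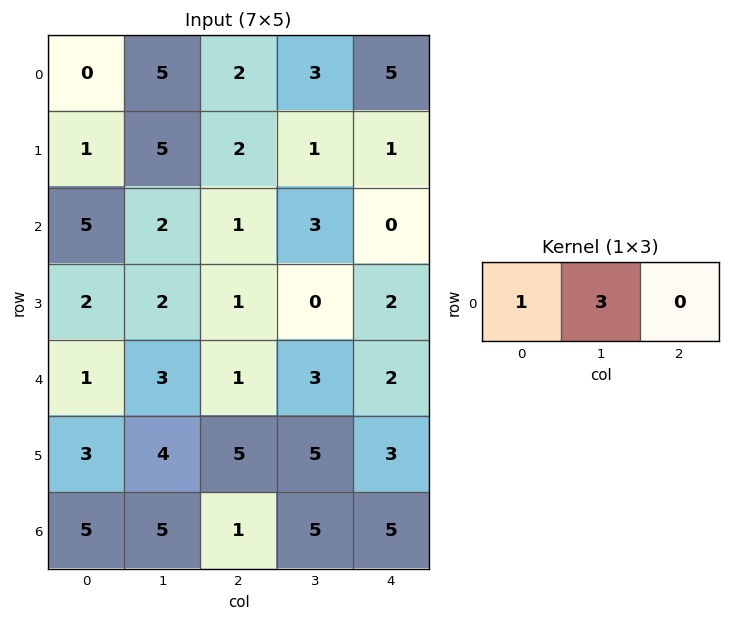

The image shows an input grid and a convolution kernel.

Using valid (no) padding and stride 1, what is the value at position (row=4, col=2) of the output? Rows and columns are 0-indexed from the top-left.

10

The receptive field on the input at this output position is [1 3 2]. Elementwise product with the kernel and sum: 1·1 + 3·3.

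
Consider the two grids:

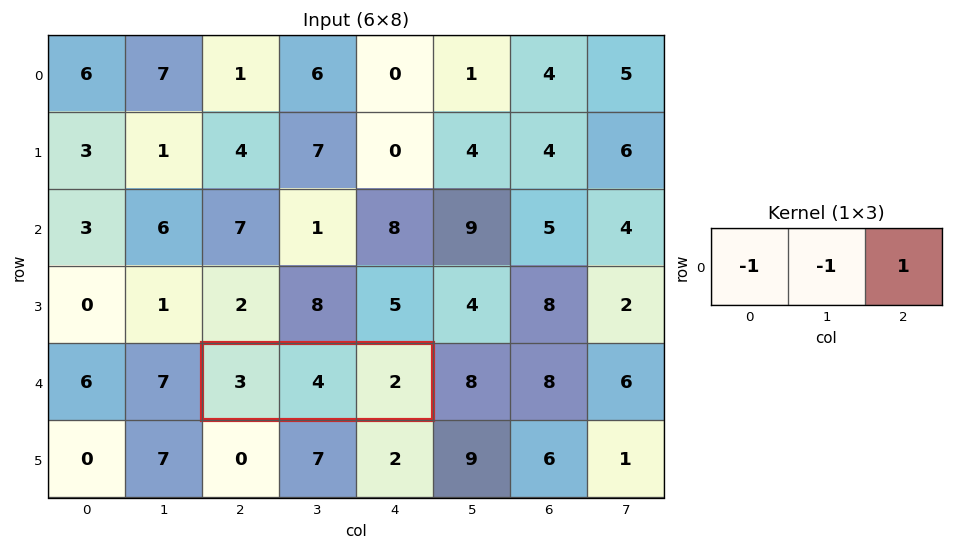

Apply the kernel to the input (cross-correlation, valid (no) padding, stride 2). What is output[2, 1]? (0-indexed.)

The receptive field on the input at this output position is [3 4 2]. Elementwise product with the kernel and sum: 3·-1 + 4·-1 + 2·1.

-5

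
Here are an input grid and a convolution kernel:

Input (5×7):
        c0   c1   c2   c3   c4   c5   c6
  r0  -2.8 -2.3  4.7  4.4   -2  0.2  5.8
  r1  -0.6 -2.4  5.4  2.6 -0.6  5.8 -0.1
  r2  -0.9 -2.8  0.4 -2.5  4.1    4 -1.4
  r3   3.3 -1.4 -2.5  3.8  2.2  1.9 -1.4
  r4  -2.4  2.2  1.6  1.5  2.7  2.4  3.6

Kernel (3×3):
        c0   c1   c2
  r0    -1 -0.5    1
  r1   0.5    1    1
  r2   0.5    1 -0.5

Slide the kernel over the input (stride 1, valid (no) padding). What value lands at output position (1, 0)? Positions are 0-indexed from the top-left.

The receptive field on the input at this output position is [-0.6 -2.4 5.4 / -0.9 -2.8 0.4 / 3.3 -1.4 -2.5]. Elementwise product with the kernel and sum: -0.6·-1 + -2.4·-0.5 + 5.4·1 + -0.9·0.5 + -2.8·1 + 0.4·1 + 3.3·0.5 + -1.4·1 + -2.5·-0.5.

5.85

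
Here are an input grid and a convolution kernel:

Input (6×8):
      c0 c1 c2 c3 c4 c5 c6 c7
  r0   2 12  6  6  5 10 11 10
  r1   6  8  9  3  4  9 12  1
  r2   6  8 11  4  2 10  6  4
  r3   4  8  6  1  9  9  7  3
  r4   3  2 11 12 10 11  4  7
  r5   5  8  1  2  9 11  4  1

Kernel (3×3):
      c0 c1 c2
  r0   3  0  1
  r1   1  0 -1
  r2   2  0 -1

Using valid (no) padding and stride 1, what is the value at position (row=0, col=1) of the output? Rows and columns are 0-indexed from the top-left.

The receptive field on the input at this output position is [12 6 6 / 8 9 3 / 8 11 4]. Elementwise product with the kernel and sum: 12·3 + 6·1 + 8·1 + 3·-1 + 8·2 + 4·-1.

59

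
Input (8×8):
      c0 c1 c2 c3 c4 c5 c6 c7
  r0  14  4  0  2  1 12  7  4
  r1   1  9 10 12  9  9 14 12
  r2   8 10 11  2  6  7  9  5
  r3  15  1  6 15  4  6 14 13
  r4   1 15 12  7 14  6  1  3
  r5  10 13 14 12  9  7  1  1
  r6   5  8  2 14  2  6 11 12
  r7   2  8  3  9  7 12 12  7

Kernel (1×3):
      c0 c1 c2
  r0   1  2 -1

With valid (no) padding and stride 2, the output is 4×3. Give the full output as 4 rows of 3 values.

22 3 18
17 9 11
19 12 25
19 28 3

Output[0,0]: The receptive field on the input at this output position is [14 4 0]. Elementwise product with the kernel and sum: 14·1 + 4·2 + 0·-1.
Output[0,1]: The receptive field on the input at this output position is [0 2 1]. Elementwise product with the kernel and sum: 0·1 + 2·2 + 1·-1.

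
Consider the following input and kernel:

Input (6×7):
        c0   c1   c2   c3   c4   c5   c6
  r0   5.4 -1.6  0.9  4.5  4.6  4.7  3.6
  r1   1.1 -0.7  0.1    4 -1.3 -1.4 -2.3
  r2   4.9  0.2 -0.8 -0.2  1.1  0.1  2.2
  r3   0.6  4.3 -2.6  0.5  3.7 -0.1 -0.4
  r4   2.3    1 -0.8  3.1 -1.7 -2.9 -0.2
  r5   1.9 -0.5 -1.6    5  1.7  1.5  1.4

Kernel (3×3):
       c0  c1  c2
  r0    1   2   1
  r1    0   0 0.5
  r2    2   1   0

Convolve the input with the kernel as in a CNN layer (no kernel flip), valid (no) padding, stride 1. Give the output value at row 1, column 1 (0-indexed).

9.4

The receptive field on the input at this output position is [-0.7 0.1 4 / 0.2 -0.8 -0.2 / 4.3 -2.6 0.5]. Elementwise product with the kernel and sum: -0.7·1 + 0.1·2 + 4·1 + -0.2·0.5 + 4.3·2 + -2.6·1.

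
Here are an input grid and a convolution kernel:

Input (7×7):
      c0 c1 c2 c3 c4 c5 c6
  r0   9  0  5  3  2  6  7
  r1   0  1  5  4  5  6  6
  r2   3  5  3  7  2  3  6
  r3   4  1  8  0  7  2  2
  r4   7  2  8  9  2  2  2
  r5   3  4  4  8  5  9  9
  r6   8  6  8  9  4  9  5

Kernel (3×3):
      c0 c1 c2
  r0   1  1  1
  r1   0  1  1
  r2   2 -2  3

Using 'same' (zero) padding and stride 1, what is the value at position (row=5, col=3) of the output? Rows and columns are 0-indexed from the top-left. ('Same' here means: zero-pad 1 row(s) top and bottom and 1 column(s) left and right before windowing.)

The receptive field on the zero-padded input at this output position is [8 9 2 / 4 8 5 / 8 9 4]. Elementwise product with the kernel and sum: 8·1 + 9·1 + 2·1 + 8·1 + 5·1 + 8·2 + 9·-2 + 4·3.

42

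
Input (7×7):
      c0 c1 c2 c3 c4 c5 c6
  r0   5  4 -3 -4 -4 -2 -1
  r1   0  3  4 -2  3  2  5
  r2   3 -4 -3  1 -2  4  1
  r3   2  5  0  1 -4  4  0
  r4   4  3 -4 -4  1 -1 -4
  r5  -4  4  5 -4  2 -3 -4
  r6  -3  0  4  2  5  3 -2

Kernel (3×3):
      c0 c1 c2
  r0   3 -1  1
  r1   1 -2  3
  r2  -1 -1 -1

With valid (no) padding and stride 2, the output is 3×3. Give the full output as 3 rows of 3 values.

Output[0,0]: The receptive field on the input at this output position is [5 4 -3 / 0 3 4 / 3 -4 -3]. Elementwise product with the kernel and sum: 5·3 + 4·-1 + -3·1 + 0·1 + 3·-2 + 4·3 + 3·-1 + -4·-1 + -3·-1.

18 12 0
-1 -19 -17
7 1 -10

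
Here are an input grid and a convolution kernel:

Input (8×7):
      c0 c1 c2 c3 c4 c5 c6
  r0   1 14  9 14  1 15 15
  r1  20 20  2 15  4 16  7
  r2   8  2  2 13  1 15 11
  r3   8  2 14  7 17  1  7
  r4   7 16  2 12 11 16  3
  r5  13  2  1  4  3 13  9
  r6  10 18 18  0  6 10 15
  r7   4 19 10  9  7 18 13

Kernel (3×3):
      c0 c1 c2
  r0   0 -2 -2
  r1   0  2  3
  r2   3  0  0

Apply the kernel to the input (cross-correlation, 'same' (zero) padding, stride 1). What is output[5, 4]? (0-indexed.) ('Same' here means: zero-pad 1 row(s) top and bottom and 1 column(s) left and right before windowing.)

-9

The receptive field on the zero-padded input at this output position is [12 11 16 / 4 3 13 / 0 6 10]. Elementwise product with the kernel and sum: 11·-2 + 16·-2 + 3·2 + 13·3 + 0·3.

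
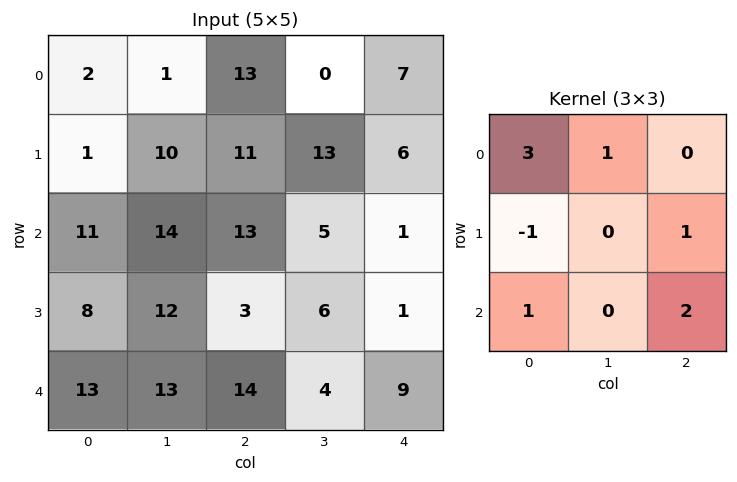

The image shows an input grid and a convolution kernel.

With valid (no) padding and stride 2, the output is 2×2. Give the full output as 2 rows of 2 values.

Output[0,0]: The receptive field on the input at this output position is [2 1 13 / 1 10 11 / 11 14 13]. Elementwise product with the kernel and sum: 2·3 + 1·1 + 1·-1 + 11·1 + 11·1 + 13·2.
Output[0,1]: The receptive field on the input at this output position is [13 0 7 / 11 13 6 / 13 5 1]. Elementwise product with the kernel and sum: 13·3 + 0·1 + 11·-1 + 6·1 + 13·1 + 1·2.

54 49
83 74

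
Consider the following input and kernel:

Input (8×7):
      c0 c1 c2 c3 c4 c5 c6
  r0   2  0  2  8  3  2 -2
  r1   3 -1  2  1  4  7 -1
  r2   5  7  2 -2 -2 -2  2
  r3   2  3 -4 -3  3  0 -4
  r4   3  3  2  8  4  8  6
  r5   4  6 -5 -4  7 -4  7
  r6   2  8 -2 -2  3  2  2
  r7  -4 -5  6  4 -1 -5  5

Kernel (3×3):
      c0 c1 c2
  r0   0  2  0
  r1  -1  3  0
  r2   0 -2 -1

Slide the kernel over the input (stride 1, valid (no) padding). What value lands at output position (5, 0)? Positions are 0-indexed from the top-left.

The receptive field on the input at this output position is [4 6 -5 / 2 8 -2 / -4 -5 6]. Elementwise product with the kernel and sum: 6·2 + 2·-1 + 8·3 + -5·-2 + 6·-1.

38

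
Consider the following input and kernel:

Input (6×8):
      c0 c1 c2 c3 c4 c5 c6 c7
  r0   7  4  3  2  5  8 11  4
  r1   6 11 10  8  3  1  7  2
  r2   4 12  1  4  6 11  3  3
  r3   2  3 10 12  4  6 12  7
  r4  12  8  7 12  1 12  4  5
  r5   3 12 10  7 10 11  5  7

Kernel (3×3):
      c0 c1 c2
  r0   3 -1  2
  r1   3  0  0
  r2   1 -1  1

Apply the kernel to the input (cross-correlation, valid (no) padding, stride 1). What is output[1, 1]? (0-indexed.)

The receptive field on the input at this output position is [11 10 8 / 12 1 4 / 3 10 12]. Elementwise product with the kernel and sum: 11·3 + 10·-1 + 8·2 + 12·3 + 3·1 + 10·-1 + 12·1.

80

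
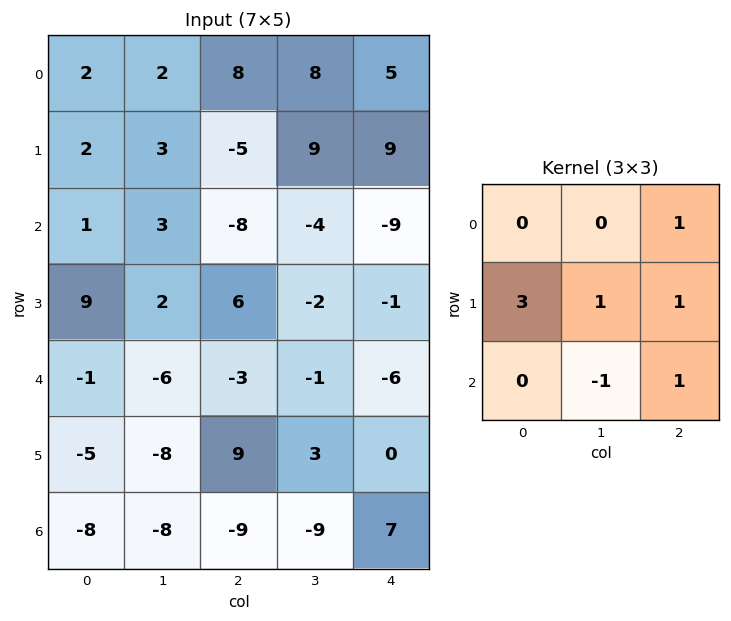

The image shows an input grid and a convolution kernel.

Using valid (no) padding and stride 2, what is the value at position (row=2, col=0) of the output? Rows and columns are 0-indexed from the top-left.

The receptive field on the input at this output position is [-1 -6 -3 / -5 -8 9 / -8 -8 -9]. Elementwise product with the kernel and sum: -3·1 + -5·3 + -8·1 + 9·1 + -8·-1 + -9·1.

-18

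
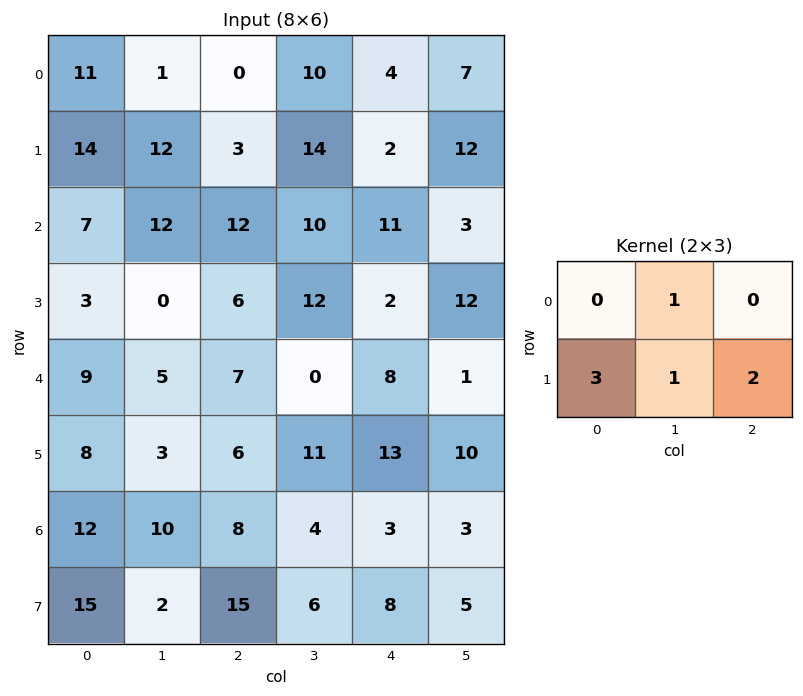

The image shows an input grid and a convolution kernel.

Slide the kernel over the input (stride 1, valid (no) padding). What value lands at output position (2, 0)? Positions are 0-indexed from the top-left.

The receptive field on the input at this output position is [7 12 12 / 3 0 6]. Elementwise product with the kernel and sum: 12·1 + 3·3 + 0·1 + 6·2.

33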